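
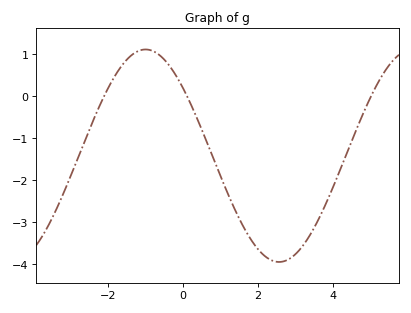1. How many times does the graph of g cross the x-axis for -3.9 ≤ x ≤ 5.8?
3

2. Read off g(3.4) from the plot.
-3.3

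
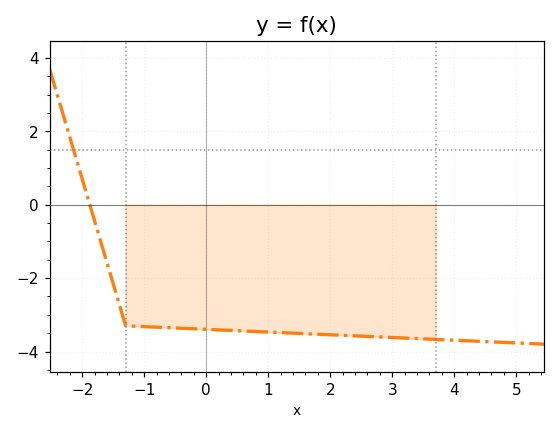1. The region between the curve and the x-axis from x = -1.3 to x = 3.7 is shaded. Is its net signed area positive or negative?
negative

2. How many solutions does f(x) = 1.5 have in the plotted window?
1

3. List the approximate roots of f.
-1.88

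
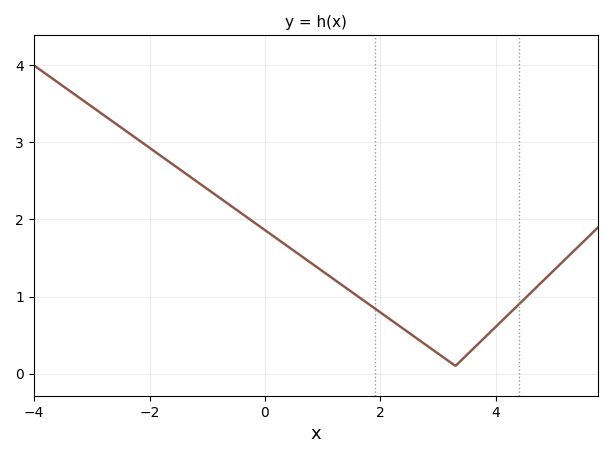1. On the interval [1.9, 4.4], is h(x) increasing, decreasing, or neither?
neither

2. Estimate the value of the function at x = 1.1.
1.27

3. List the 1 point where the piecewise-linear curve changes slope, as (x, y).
(3.3, 0.1)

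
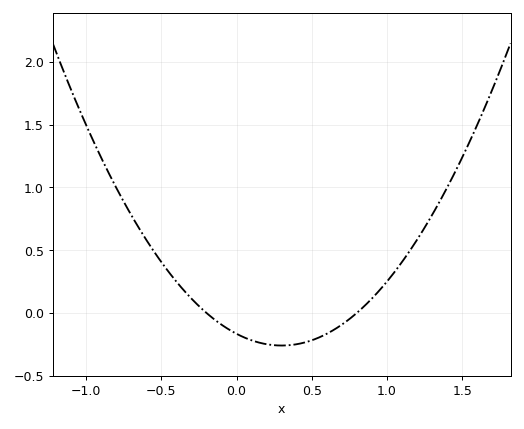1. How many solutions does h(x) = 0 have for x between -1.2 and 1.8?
2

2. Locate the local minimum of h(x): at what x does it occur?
0.3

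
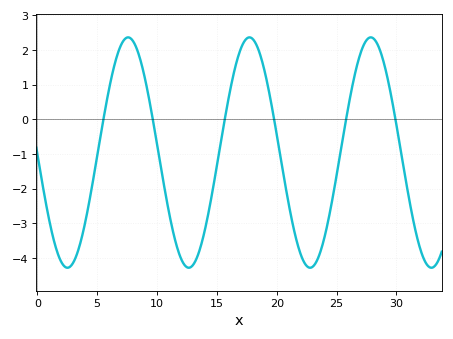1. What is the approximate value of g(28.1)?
2.32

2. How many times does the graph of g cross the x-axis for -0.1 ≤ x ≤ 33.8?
6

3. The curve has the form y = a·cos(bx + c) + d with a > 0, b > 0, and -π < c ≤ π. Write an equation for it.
y = 3.32cos(0.62x + 1.58) - 0.96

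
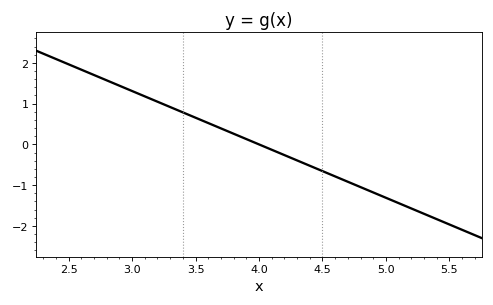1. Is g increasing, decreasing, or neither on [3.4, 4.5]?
decreasing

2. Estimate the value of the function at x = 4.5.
-0.7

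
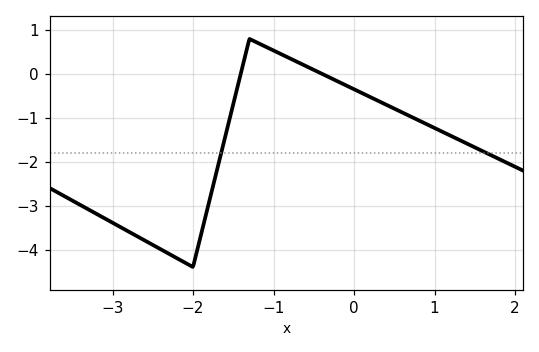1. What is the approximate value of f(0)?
-0.3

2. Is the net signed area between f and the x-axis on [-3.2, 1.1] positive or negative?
negative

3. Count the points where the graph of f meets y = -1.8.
2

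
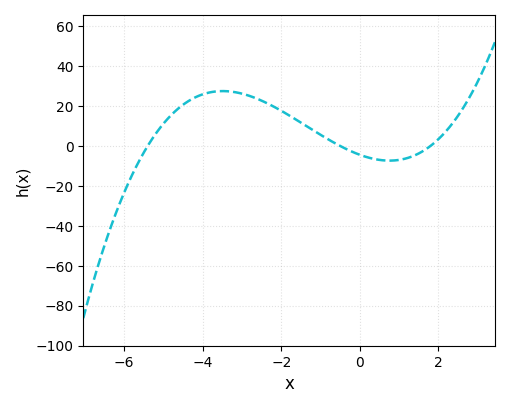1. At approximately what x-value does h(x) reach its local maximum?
-3.49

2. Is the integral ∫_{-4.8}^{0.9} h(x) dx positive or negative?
positive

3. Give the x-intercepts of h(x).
-5.4, -0.5, 1.8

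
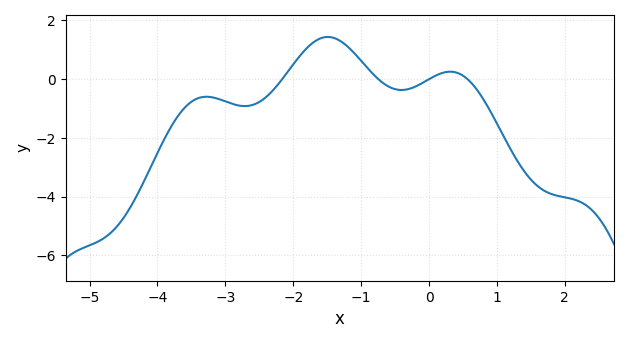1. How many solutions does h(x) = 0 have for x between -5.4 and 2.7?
4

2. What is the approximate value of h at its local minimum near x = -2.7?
-1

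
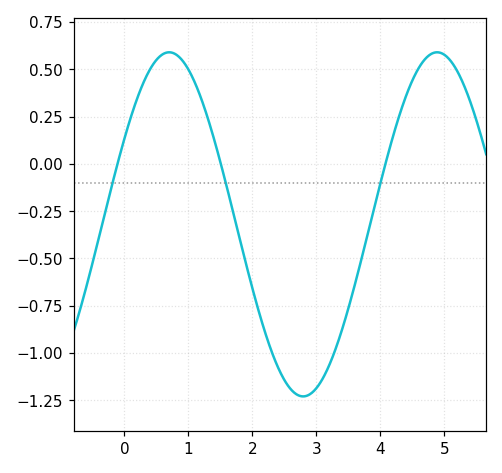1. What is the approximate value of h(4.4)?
0.356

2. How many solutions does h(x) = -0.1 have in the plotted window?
3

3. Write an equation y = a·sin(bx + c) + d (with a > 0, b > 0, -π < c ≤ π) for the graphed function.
y = 0.91sin(1.5x + 0.52) - 0.32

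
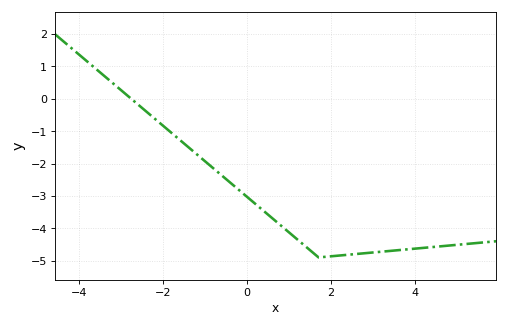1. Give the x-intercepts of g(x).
-2.76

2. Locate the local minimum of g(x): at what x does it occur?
1.7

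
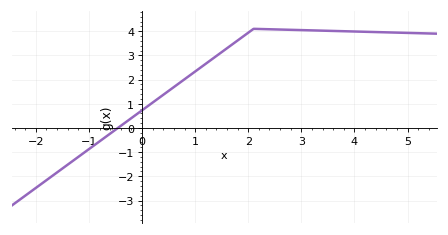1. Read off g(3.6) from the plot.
4.01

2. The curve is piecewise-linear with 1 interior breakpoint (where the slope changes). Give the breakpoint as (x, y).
(2.1, 4.1)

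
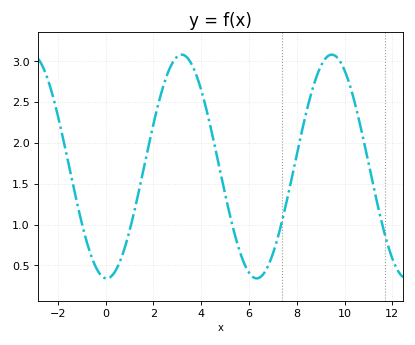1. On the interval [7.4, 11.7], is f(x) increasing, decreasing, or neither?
neither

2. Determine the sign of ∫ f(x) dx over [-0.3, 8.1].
positive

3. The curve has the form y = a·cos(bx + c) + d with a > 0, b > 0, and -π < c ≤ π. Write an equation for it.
y = 1.37cos(1x + 3.1) + 1.71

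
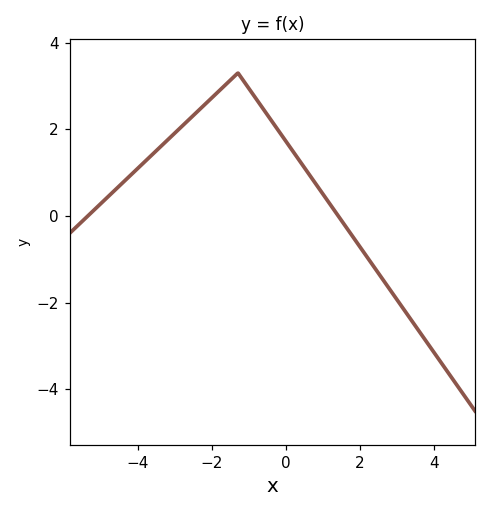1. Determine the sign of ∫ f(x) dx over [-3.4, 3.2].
positive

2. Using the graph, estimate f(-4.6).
0.6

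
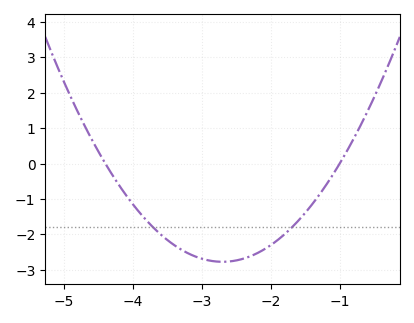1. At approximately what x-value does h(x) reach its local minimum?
-2.7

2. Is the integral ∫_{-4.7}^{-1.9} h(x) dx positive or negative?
negative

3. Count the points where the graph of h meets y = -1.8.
2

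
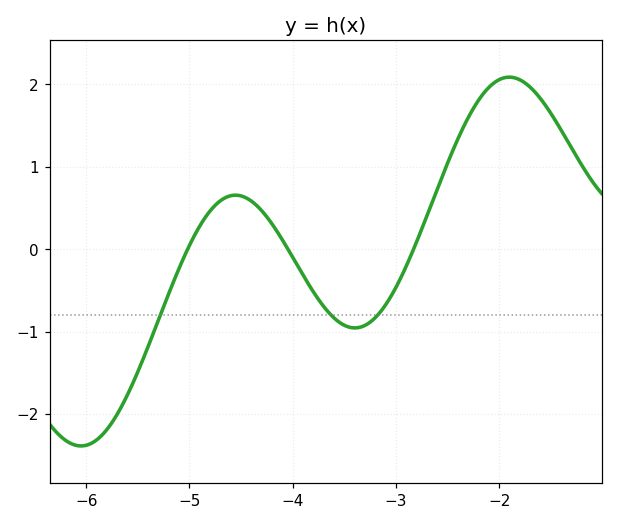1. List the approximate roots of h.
-5.02, -4.05, -2.83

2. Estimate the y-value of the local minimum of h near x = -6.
-2.39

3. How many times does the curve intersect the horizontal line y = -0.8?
3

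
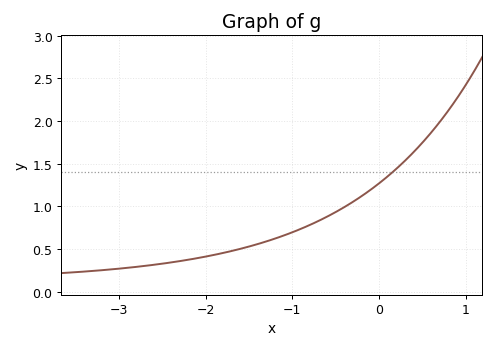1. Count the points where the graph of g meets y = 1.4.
1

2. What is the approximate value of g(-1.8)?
0.453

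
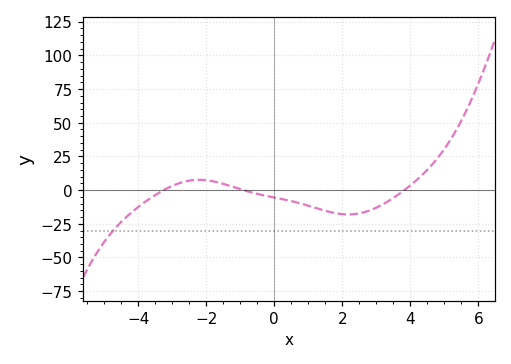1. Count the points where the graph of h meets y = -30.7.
1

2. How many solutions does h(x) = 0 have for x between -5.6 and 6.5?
3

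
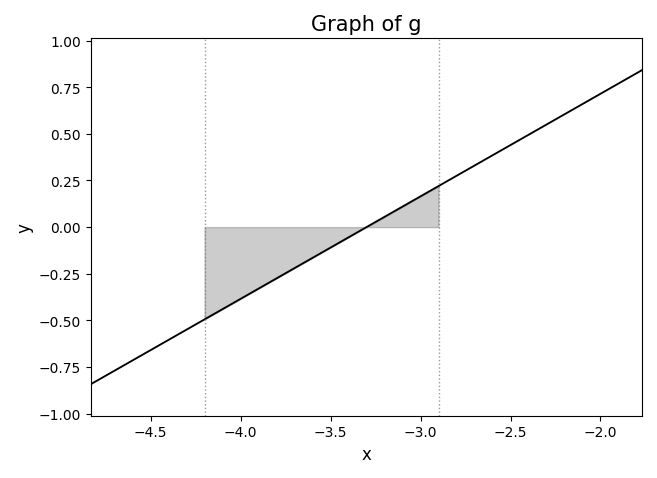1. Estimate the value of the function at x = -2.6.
0.38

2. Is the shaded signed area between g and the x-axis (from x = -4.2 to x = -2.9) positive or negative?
negative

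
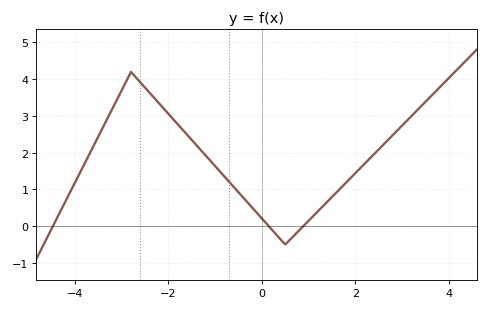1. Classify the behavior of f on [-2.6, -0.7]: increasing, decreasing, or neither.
decreasing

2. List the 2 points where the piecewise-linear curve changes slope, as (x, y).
(-2.8, 4.2); (0.5, -0.5)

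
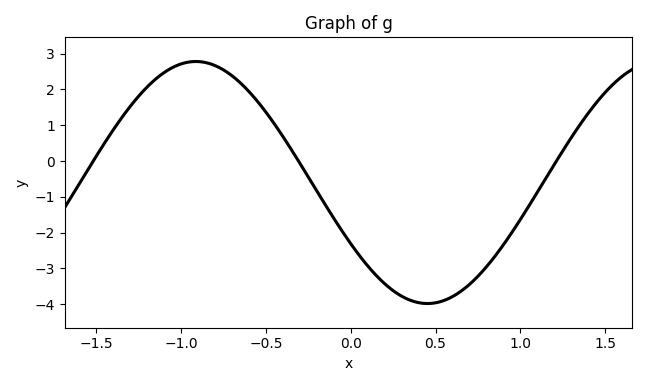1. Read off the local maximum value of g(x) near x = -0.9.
2.8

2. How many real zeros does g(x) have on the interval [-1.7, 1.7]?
3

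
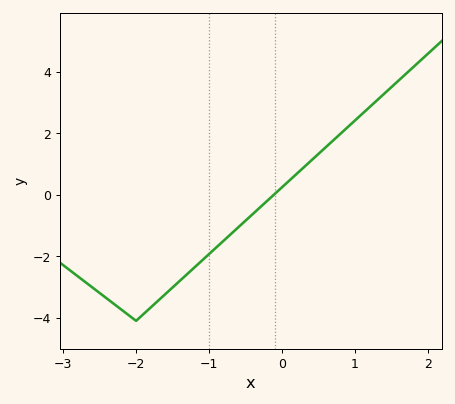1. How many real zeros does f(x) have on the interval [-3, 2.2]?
1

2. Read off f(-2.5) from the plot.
-3.19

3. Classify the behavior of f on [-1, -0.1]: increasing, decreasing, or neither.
increasing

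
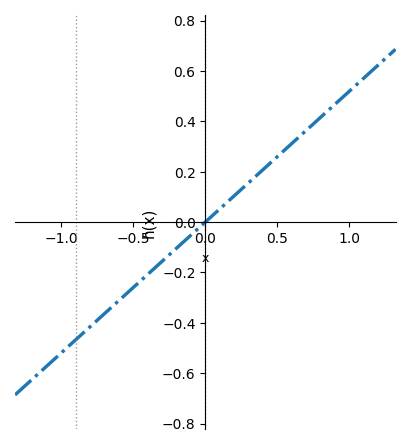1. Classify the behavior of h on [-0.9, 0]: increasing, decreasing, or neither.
increasing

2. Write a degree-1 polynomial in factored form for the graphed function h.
y = 0.52(x - 0)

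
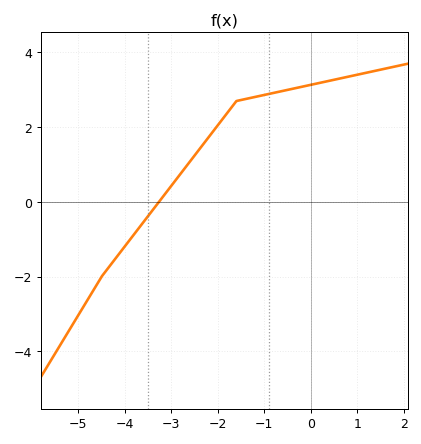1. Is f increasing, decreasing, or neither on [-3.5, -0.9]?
increasing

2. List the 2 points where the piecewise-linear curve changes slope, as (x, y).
(-4.5, -2); (-1.6, 2.7)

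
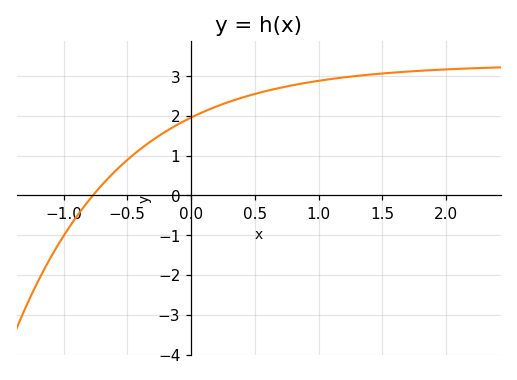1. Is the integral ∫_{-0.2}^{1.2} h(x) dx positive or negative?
positive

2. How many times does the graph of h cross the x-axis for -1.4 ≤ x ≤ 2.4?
1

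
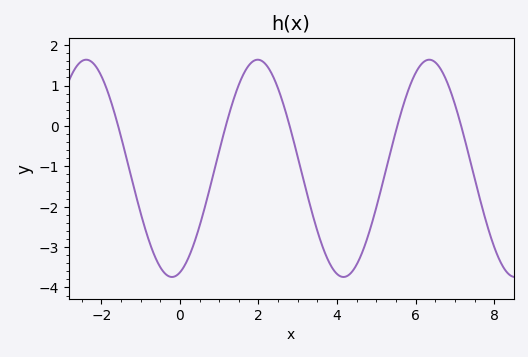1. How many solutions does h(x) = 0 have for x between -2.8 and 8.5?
5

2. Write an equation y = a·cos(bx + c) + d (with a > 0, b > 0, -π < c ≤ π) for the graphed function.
y = 2.69cos(1.4x - 2.9) - 1.05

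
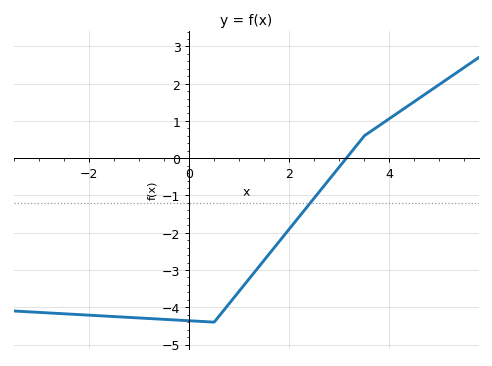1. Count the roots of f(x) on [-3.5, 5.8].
1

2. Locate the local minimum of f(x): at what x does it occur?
0.5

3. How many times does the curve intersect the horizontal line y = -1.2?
1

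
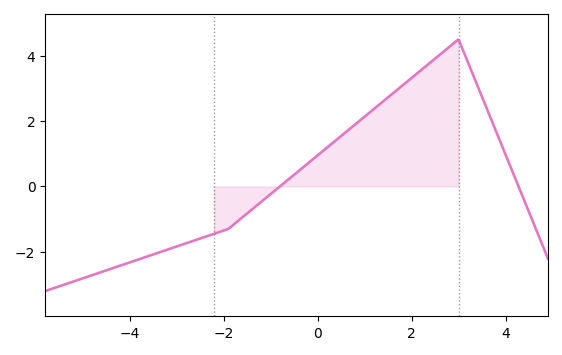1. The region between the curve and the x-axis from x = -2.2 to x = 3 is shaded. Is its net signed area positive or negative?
positive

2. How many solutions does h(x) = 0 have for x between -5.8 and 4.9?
2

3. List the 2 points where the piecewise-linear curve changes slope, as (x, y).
(-1.9, -1.3); (3, 4.5)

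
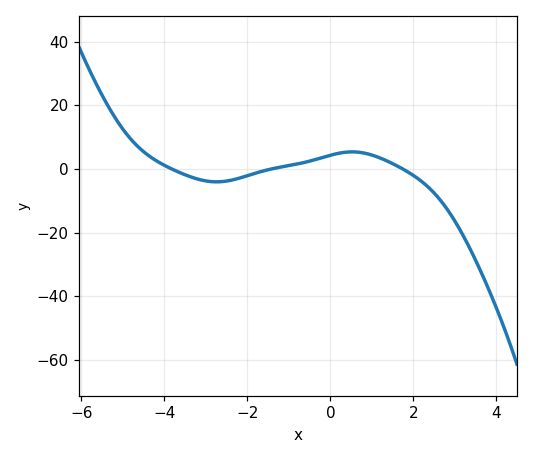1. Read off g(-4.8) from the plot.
10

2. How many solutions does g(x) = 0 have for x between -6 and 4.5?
3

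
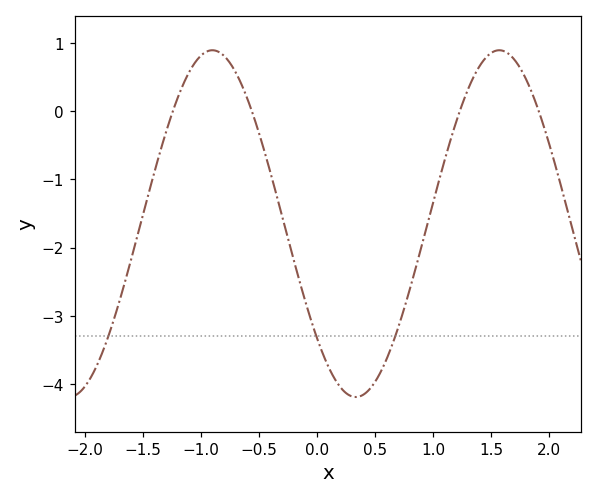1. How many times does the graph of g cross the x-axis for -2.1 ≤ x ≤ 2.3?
4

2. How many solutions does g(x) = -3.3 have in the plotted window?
3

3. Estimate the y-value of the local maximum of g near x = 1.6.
0.9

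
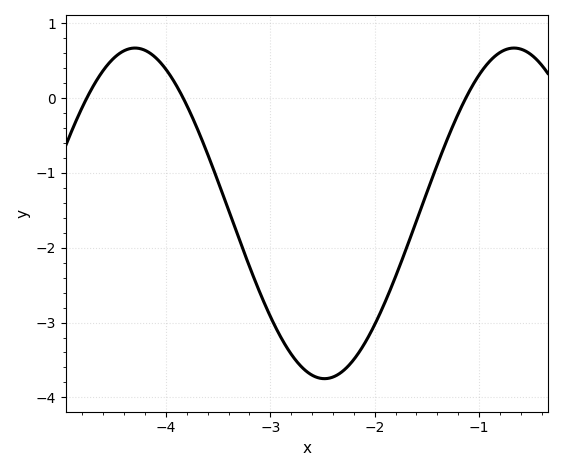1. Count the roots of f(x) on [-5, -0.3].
3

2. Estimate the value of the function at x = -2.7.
-3.6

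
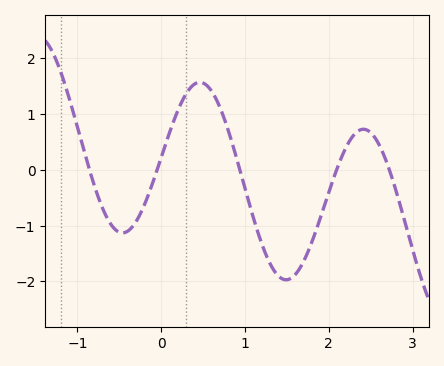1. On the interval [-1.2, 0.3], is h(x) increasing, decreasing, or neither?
neither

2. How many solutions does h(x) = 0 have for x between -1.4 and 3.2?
5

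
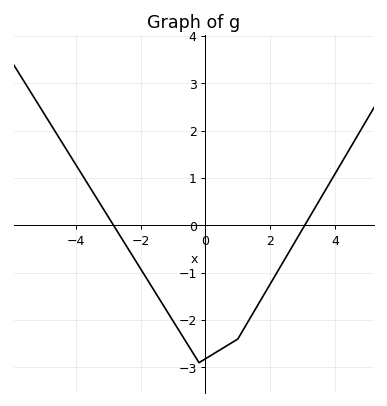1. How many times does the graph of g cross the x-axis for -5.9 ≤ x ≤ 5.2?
2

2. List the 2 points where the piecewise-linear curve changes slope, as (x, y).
(-0.2, -2.9); (1, -2.4)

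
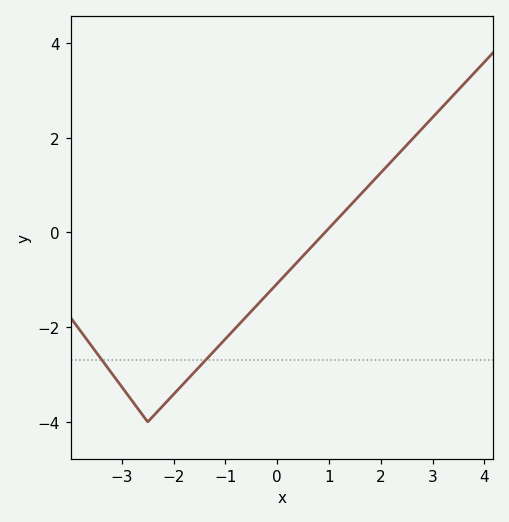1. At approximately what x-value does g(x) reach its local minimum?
-2.5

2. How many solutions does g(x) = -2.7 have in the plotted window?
2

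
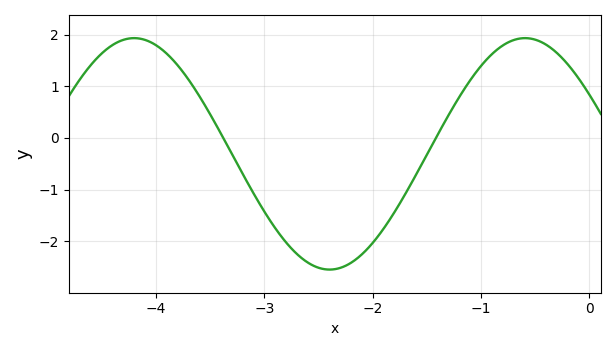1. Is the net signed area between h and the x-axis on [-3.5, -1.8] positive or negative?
negative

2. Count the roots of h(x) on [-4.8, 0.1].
2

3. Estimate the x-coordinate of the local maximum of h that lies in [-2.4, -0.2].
-0.592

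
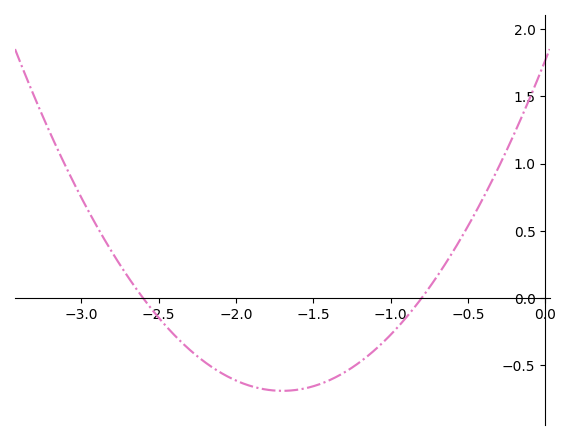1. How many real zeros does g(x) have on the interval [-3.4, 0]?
2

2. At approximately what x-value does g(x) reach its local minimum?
-1.7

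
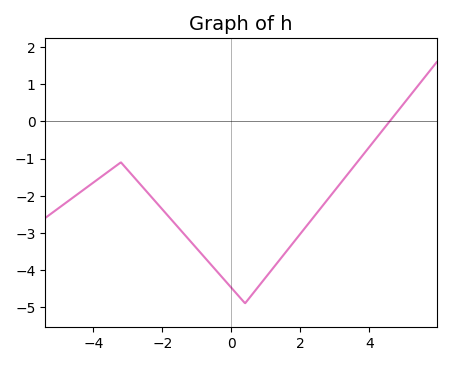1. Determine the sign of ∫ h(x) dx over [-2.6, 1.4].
negative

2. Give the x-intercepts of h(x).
4.6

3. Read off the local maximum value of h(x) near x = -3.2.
-1.1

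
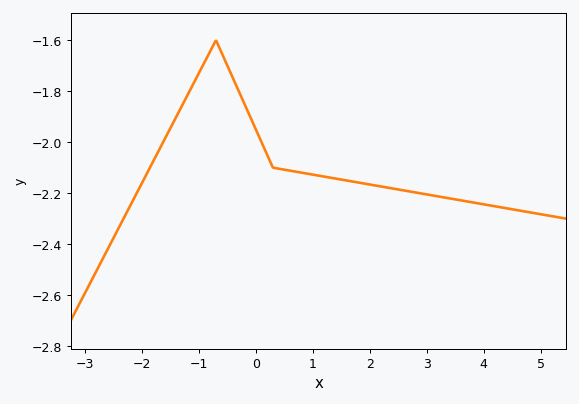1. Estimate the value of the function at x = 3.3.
-2.22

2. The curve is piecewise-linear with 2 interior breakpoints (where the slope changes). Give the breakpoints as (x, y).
(-0.7, -1.6); (0.3, -2.1)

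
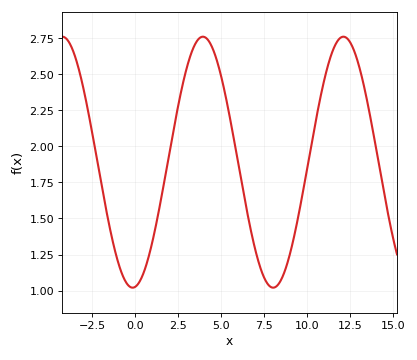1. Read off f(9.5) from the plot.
1.53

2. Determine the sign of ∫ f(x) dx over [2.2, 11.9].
positive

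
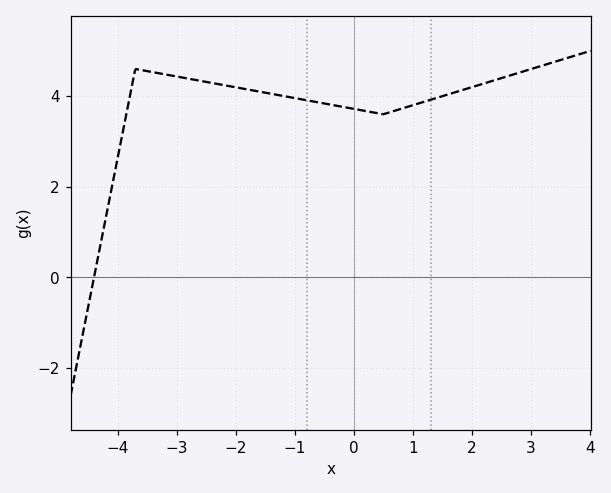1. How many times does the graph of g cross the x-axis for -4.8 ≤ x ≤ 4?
1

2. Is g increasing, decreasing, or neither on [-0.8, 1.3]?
neither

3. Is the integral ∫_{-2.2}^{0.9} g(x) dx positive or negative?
positive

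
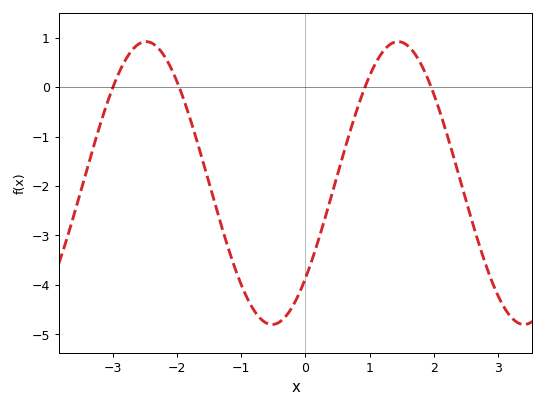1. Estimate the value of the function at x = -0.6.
-4.78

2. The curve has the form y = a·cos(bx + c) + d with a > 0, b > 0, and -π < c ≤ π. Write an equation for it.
y = 2.86cos(1.6x - 2.31) - 1.94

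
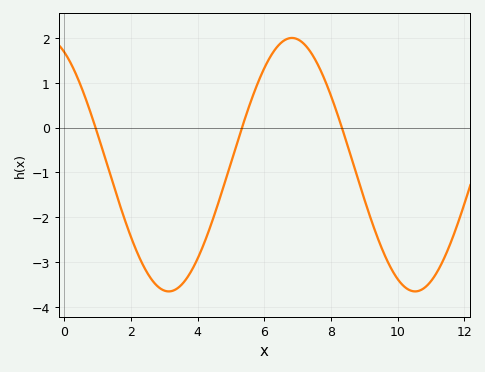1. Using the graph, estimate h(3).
-3.6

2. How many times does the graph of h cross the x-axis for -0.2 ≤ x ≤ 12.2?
3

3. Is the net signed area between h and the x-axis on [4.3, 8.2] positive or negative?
positive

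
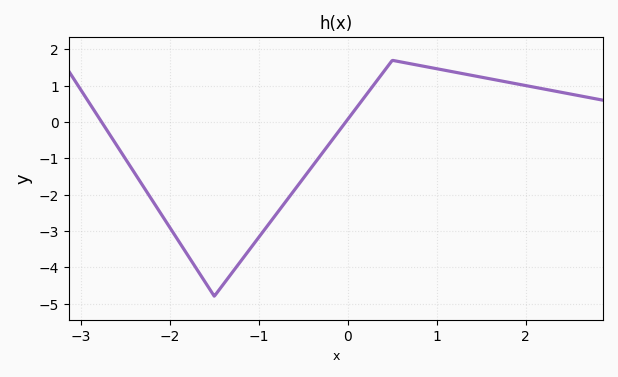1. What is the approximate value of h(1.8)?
1.1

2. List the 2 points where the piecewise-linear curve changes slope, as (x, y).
(-1.5, -4.8); (0.5, 1.7)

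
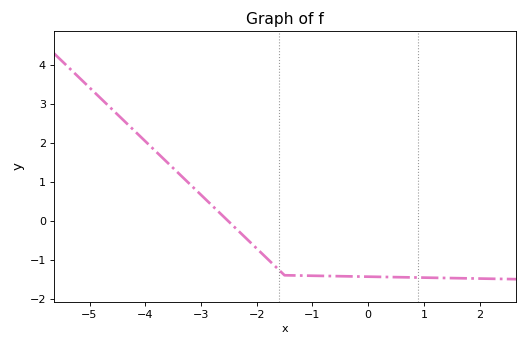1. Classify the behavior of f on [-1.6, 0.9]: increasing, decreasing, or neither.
decreasing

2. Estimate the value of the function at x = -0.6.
-1.4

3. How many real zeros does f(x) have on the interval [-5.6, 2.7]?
1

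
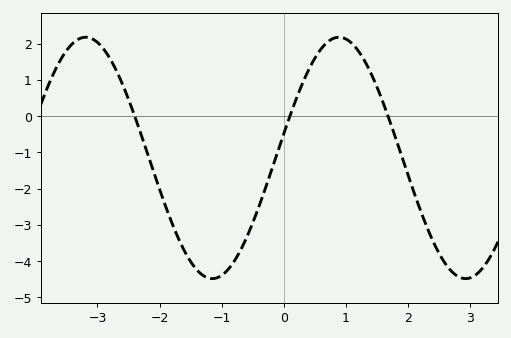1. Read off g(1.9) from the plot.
-1.1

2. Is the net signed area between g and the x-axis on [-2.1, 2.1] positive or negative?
negative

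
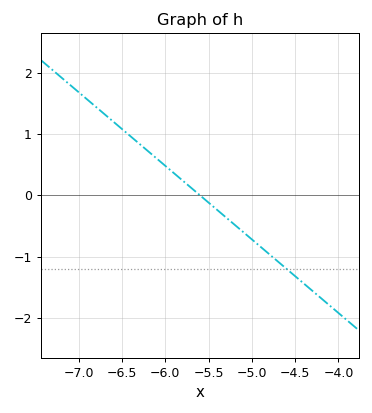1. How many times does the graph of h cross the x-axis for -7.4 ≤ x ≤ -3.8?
1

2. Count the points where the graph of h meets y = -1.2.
1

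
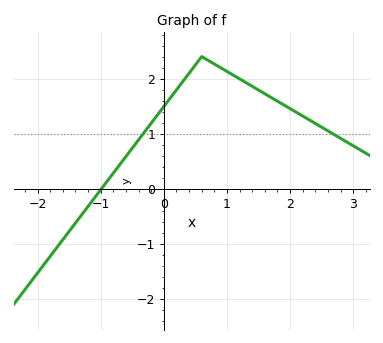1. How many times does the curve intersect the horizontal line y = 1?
2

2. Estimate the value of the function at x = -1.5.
-0.769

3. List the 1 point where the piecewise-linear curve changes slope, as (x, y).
(0.6, 2.4)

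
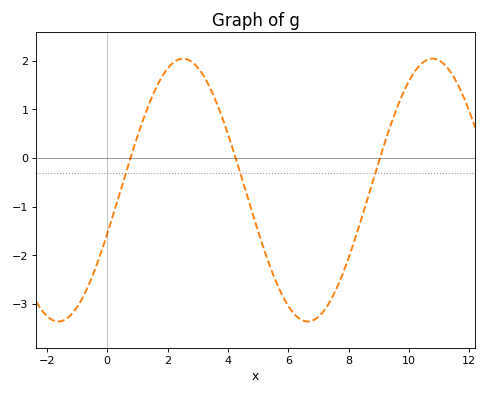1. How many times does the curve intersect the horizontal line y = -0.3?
3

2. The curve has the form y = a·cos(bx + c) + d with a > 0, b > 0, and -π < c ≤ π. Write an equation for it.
y = 2.7cos(0.76x - 1.9) - 0.66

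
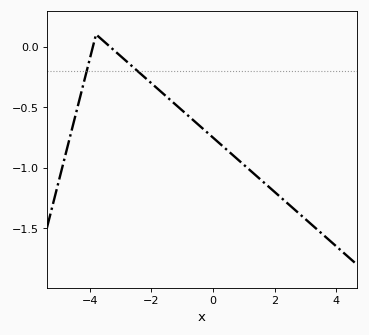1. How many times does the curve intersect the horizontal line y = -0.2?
2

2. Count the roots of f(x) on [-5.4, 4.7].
2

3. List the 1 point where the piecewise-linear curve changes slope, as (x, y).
(-3.8, 0.1)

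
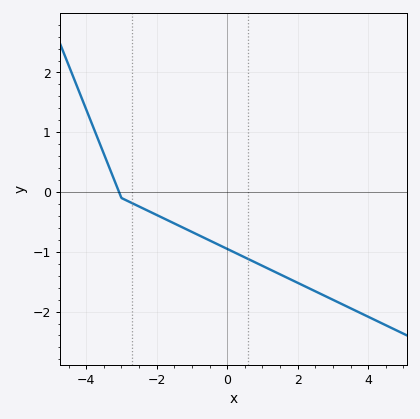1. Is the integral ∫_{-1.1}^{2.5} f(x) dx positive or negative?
negative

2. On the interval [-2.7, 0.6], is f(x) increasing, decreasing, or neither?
decreasing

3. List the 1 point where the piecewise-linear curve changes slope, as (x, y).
(-3, -0.1)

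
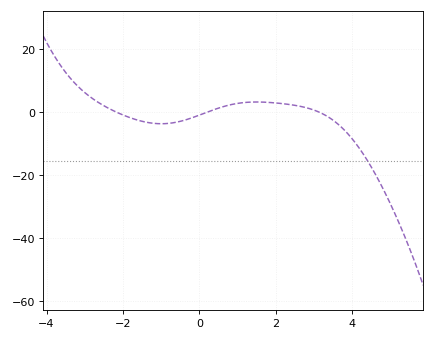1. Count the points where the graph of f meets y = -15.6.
1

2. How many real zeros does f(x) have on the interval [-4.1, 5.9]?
3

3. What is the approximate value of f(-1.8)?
-1.83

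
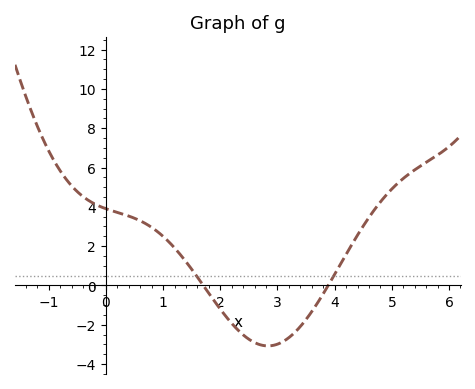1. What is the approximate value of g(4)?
0.566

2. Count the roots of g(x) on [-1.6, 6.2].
2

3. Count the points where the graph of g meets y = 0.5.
2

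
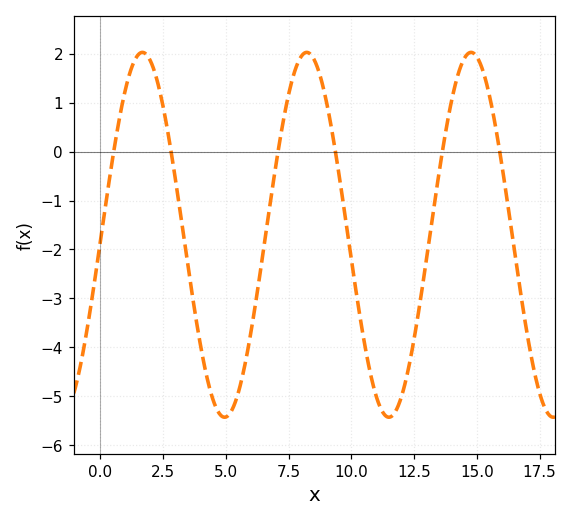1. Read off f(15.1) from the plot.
1.8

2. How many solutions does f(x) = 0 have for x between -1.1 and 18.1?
6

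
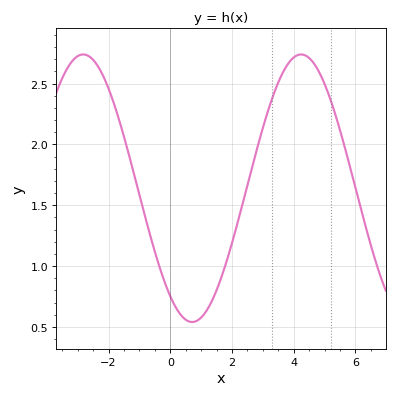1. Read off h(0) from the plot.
0.752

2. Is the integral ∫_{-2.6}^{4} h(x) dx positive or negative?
positive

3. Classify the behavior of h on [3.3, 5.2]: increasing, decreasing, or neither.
neither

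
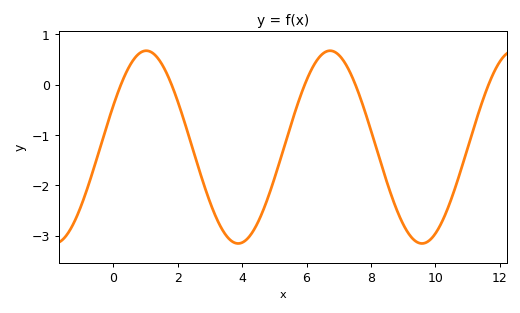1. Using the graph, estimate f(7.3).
0.309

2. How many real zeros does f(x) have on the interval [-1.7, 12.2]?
5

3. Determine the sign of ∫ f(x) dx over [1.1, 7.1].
negative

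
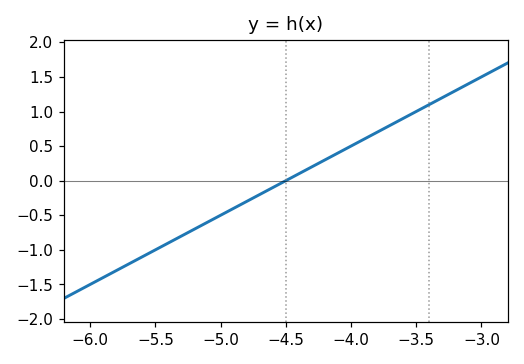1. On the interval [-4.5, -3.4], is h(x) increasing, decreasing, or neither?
increasing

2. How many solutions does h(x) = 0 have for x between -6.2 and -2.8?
1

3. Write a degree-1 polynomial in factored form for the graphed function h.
y = 1(x + 4.5)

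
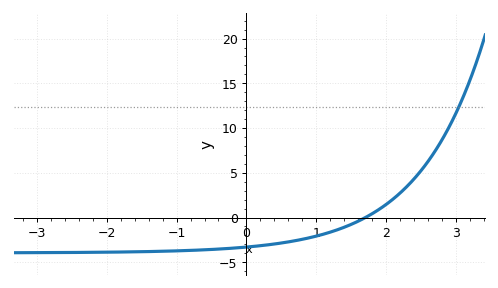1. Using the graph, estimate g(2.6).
6.28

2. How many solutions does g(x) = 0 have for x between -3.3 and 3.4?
1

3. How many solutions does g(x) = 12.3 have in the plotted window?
1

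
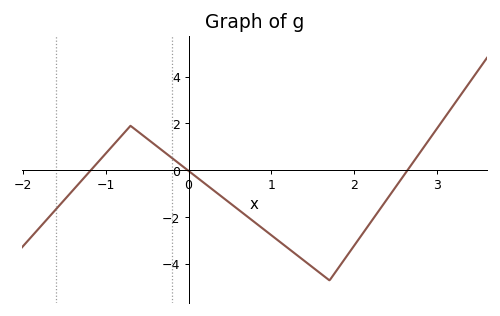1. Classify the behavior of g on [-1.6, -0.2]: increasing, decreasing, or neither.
neither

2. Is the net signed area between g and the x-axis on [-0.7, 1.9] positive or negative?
negative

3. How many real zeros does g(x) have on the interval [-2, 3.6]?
3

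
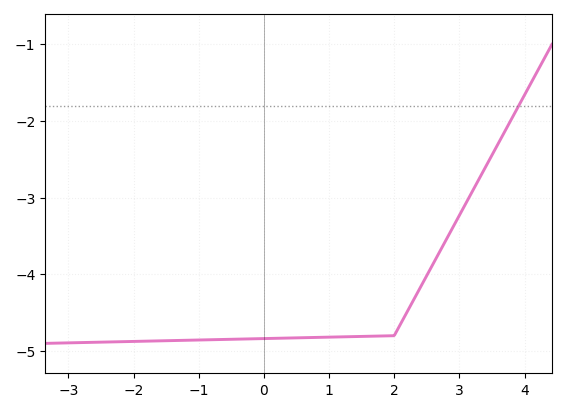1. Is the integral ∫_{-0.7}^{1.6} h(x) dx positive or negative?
negative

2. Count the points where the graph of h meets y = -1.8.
1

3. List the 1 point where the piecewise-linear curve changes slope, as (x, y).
(2, -4.8)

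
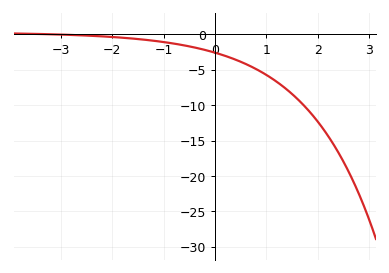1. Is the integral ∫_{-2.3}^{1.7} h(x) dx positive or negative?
negative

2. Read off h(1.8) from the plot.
-10.5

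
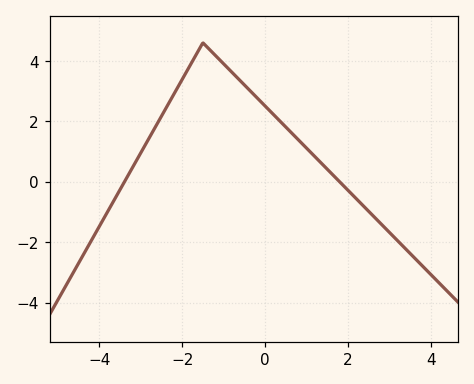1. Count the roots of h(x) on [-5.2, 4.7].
2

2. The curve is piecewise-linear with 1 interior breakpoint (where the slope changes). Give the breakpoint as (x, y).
(-1.5, 4.6)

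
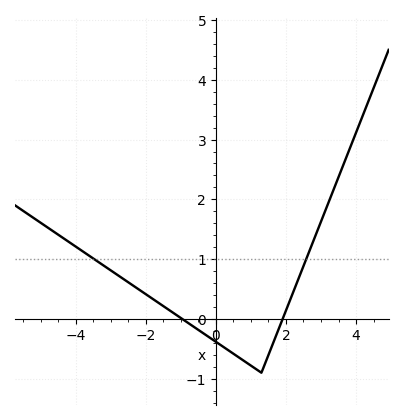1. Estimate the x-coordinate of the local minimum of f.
1.2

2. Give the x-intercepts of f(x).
-1, 2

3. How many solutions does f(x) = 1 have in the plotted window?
2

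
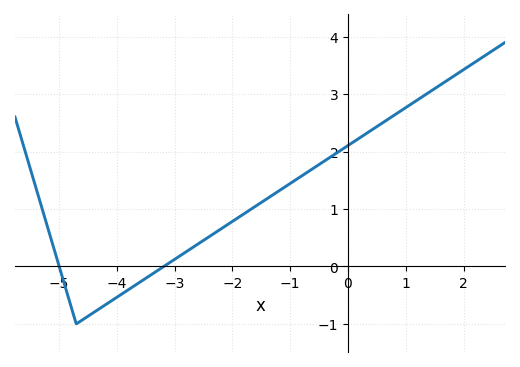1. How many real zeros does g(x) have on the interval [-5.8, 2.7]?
2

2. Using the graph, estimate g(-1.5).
1.1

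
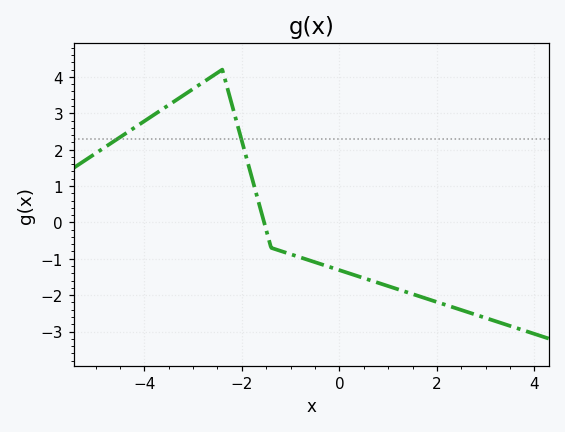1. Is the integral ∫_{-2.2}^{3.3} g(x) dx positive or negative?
negative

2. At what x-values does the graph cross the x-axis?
-1.54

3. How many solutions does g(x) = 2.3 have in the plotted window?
2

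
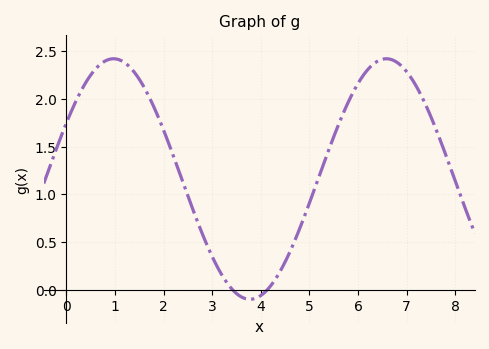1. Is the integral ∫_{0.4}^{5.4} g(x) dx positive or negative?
positive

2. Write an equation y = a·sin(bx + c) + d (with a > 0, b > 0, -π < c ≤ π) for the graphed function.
y = 1.26sin(1.1x + 0.48) + 1.16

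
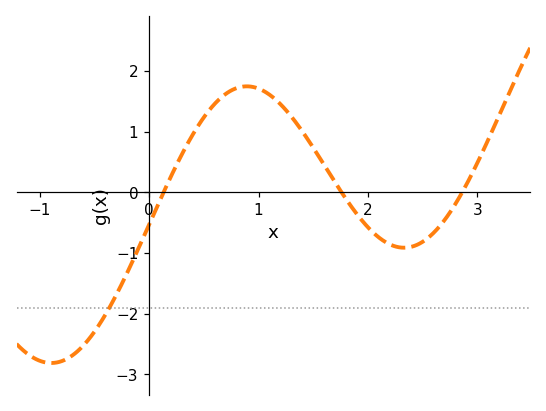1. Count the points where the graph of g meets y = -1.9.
1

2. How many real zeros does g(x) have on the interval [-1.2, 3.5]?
3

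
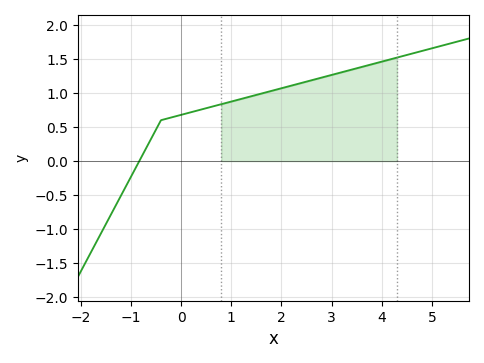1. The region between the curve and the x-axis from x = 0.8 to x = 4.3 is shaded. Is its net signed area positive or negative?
positive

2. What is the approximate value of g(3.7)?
1.4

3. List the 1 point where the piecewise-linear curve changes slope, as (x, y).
(-0.4, 0.6)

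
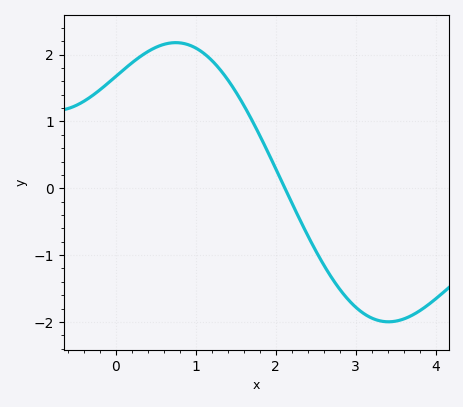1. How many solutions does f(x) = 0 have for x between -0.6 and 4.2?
1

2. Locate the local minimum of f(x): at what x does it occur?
3.4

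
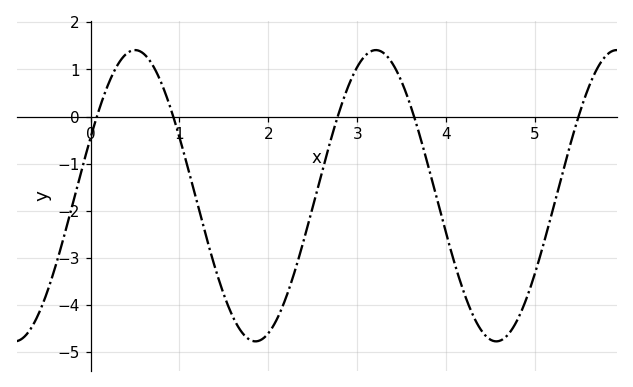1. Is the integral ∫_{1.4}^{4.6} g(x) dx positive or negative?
negative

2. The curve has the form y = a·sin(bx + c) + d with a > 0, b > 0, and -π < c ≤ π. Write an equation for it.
y = 3.09sin(2.3x + 0.41) - 1.68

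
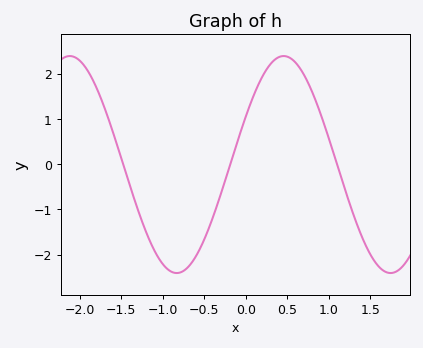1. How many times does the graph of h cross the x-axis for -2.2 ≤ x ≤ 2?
3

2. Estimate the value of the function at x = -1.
-2.21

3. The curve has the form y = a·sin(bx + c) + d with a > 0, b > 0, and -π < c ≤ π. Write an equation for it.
y = 2.4sin(2.44x + 0.462) - 0.01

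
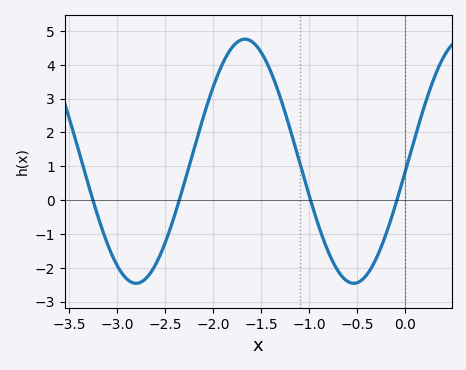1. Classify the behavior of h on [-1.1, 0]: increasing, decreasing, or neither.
neither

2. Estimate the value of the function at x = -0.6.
-2.4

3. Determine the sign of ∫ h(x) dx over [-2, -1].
positive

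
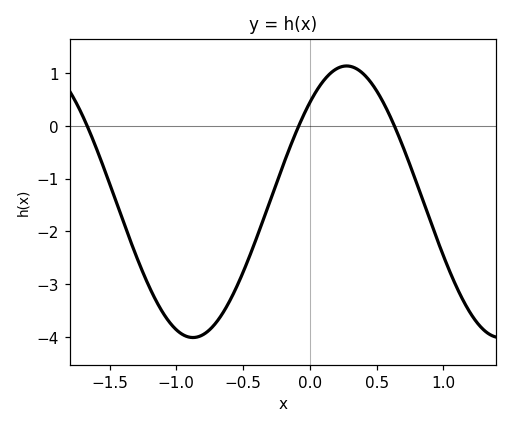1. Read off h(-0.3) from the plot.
-1.44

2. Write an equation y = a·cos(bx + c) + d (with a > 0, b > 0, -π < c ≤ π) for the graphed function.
y = 2.57cos(2.73x - 0.752) - 1.44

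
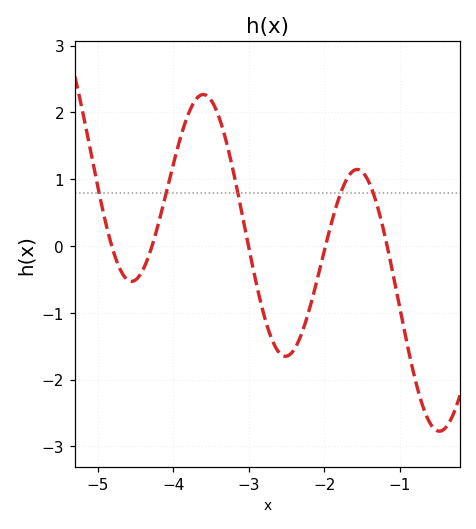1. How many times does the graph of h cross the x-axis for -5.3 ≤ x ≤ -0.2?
5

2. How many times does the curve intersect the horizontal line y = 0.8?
5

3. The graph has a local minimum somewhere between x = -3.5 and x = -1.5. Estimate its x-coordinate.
-2.5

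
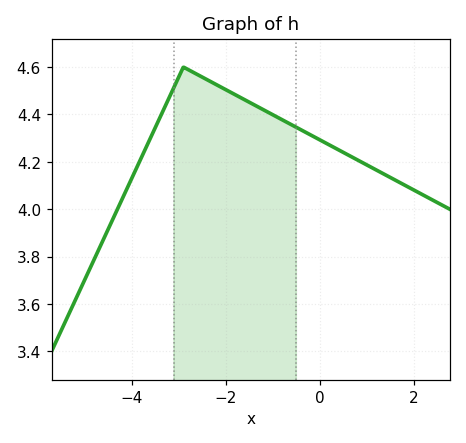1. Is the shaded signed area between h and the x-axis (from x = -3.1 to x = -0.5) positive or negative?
positive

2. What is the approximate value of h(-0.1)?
4.3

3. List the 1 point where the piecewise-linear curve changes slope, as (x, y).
(-2.9, 4.6)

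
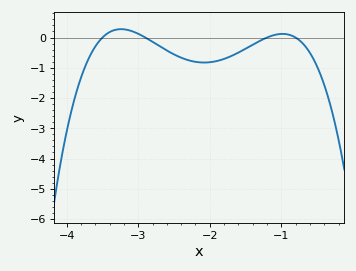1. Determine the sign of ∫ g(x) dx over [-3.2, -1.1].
negative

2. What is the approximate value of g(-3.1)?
0.22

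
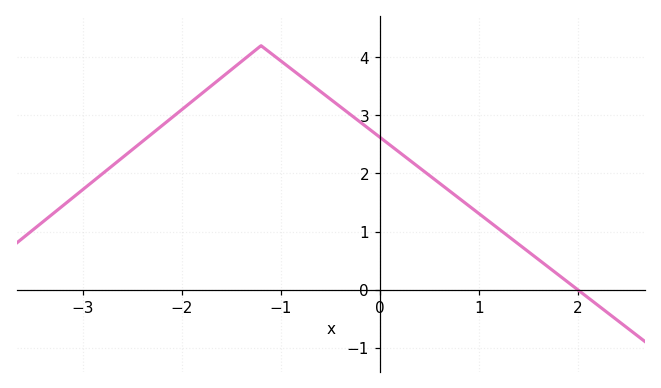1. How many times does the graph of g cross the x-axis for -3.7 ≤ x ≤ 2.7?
1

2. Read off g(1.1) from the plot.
1.2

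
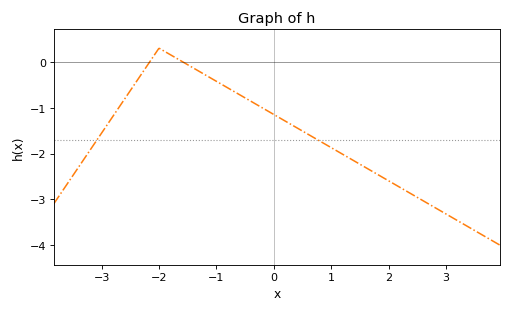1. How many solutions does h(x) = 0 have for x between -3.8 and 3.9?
2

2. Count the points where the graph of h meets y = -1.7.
2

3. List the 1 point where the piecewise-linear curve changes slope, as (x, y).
(-2, 0.3)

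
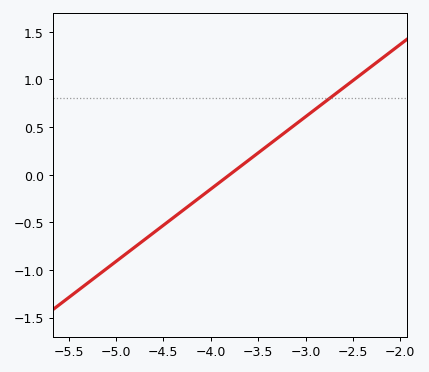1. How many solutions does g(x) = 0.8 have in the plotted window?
1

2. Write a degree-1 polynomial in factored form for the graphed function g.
y = 0.76(x + 3.8)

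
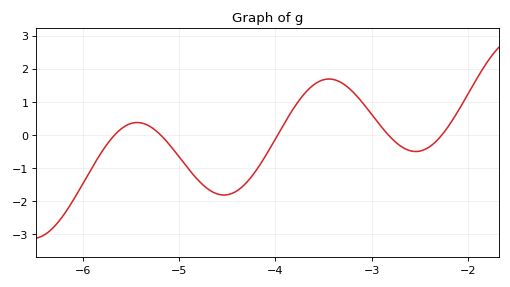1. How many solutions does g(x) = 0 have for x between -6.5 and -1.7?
5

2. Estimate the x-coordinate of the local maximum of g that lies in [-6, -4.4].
-5.44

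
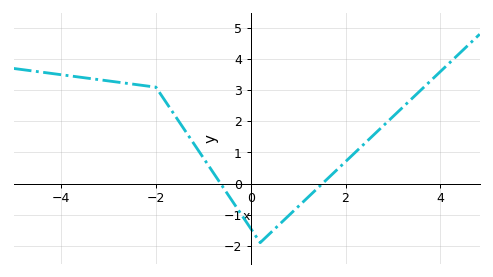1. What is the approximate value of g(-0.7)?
0.145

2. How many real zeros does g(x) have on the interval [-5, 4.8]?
2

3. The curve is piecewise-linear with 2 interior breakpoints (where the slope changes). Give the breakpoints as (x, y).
(-2, 3.1); (0.2, -1.9)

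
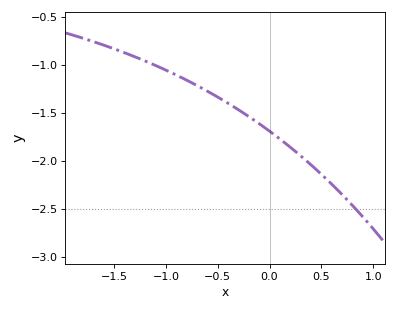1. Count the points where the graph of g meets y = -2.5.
1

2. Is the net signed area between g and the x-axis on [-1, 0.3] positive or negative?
negative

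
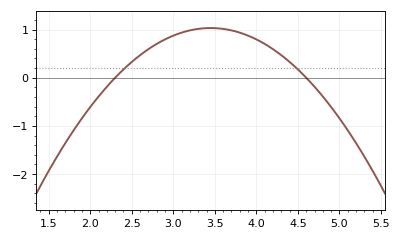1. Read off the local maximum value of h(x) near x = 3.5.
1.03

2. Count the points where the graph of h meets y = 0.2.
2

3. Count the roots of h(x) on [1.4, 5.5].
2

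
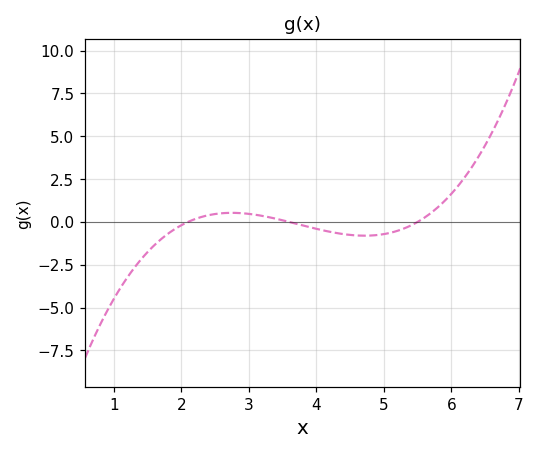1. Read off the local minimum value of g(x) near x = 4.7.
-0.801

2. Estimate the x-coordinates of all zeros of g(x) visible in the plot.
2.1, 3.6, 5.5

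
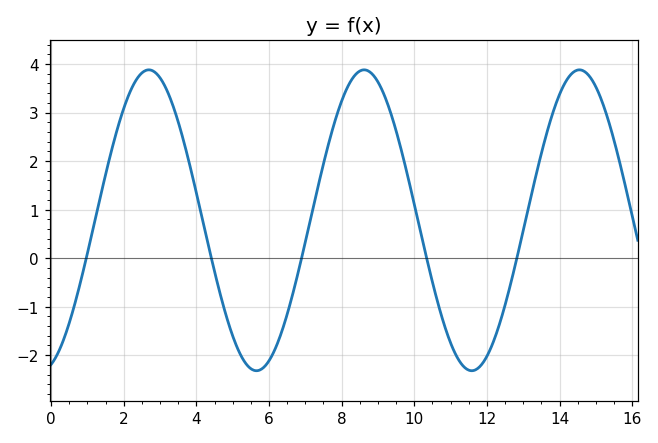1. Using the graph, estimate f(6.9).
0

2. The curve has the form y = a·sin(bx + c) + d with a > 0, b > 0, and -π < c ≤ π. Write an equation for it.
y = 3.1sin(1.1x - 1.3) + 0.78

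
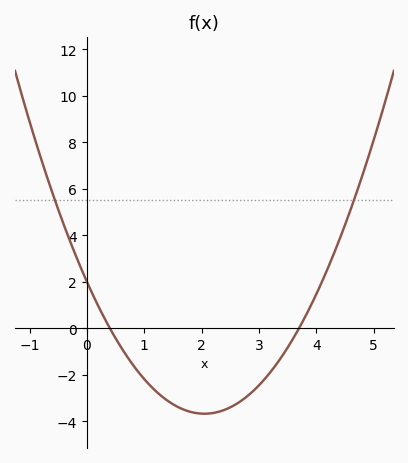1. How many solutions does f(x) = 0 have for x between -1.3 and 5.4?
2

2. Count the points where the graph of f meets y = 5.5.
2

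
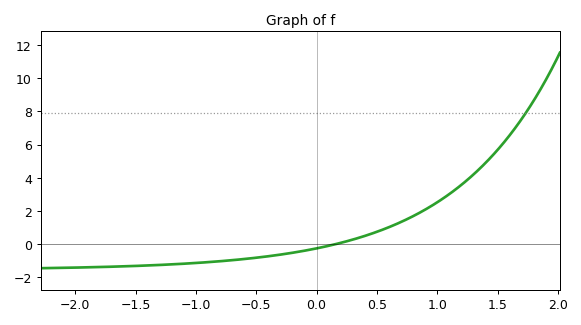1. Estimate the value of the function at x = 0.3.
0.2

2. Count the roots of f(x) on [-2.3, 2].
1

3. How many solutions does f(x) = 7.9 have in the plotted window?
1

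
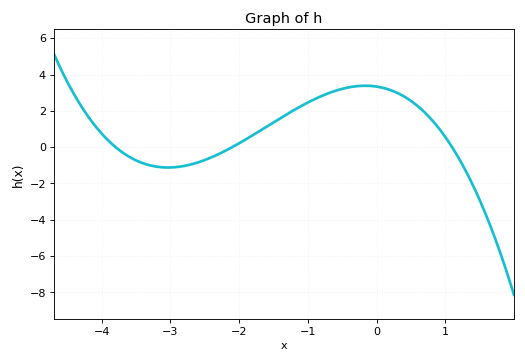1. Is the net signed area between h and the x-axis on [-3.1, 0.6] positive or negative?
positive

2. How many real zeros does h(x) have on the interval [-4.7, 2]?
3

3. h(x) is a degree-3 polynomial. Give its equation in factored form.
y = -0.38(x + 3.8)(x + 2.1)(x - 1.1)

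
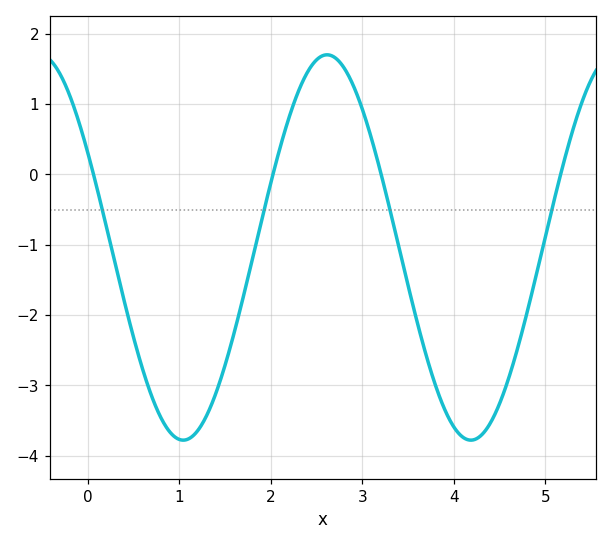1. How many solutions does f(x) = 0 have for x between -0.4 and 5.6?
4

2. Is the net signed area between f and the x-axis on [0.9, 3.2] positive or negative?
negative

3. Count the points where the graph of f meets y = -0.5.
4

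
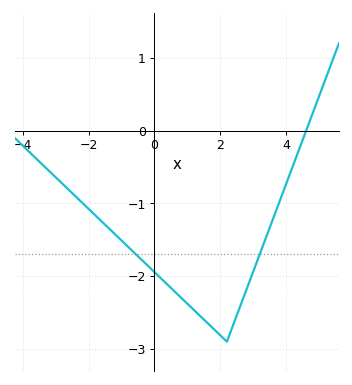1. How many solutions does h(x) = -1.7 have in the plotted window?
2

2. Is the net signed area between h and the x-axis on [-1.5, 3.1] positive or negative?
negative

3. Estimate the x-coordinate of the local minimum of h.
2.2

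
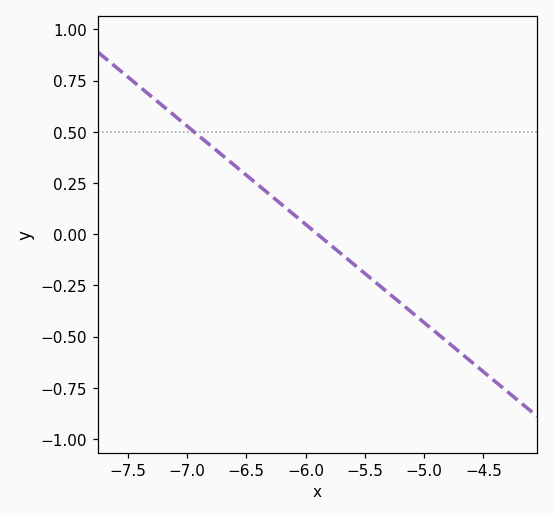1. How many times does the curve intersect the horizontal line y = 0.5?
1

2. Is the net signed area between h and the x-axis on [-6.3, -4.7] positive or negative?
negative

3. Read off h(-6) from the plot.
0.048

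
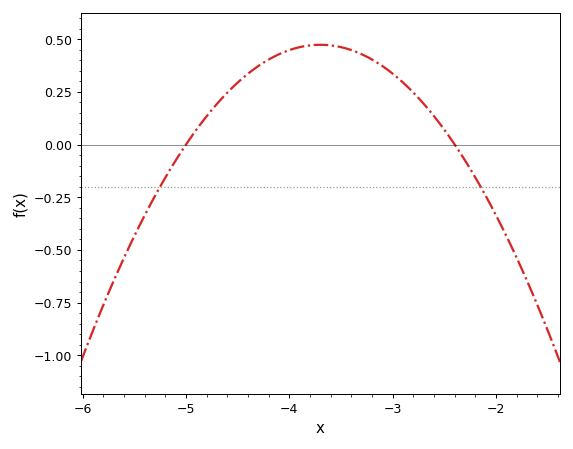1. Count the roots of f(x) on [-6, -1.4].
2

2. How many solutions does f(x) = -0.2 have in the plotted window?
2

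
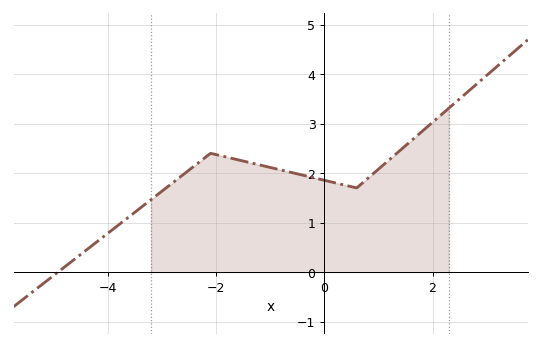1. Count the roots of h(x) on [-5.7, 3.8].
1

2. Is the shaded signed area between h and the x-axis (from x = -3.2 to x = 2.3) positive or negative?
positive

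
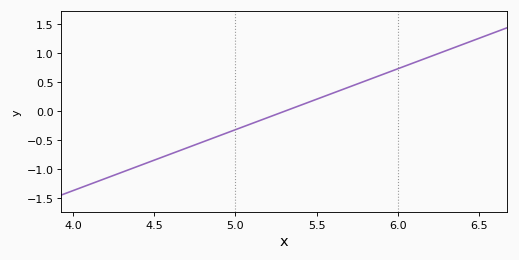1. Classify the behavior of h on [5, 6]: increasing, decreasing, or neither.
increasing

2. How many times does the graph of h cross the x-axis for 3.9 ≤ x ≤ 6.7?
1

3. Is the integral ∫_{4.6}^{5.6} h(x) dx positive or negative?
negative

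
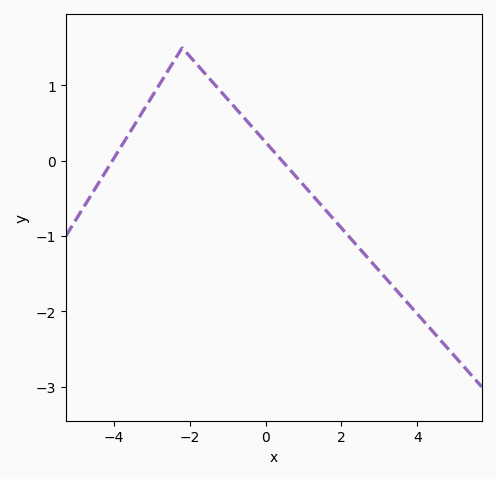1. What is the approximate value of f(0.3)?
0.075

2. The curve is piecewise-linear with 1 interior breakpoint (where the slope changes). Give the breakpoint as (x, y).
(-2.2, 1.5)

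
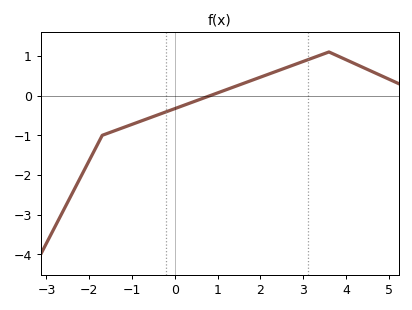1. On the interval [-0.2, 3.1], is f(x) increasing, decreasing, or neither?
increasing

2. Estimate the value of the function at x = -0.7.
-0.6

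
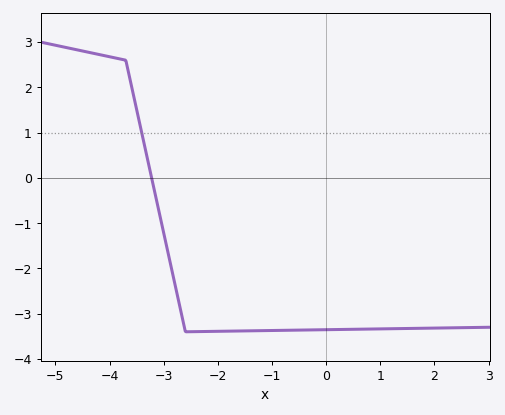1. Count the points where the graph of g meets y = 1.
1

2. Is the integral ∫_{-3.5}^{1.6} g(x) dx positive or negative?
negative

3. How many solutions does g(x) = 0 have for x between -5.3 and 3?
1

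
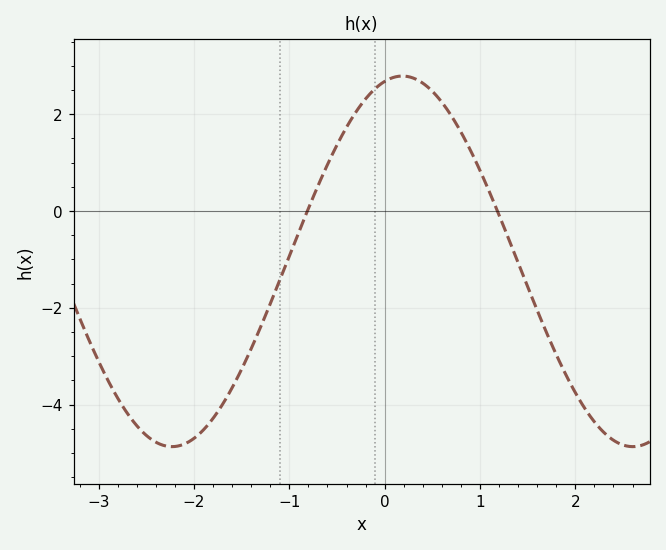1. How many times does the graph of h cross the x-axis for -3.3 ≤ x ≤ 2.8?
2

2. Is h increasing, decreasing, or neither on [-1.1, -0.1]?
increasing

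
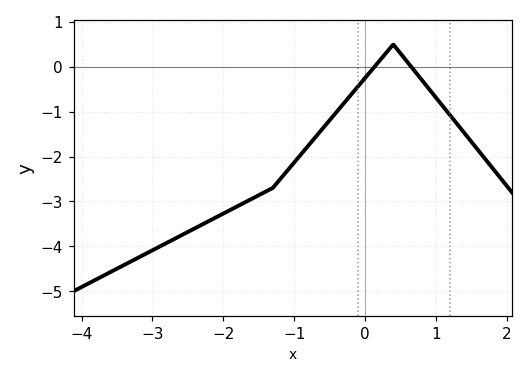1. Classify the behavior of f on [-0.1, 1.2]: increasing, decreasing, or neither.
neither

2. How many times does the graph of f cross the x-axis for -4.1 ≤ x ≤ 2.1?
2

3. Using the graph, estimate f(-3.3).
-4.34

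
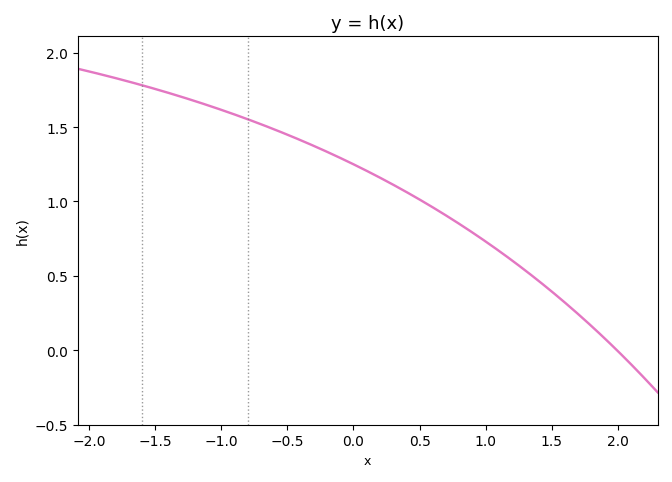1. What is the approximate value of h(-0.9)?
1.59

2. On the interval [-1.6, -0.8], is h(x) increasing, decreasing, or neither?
decreasing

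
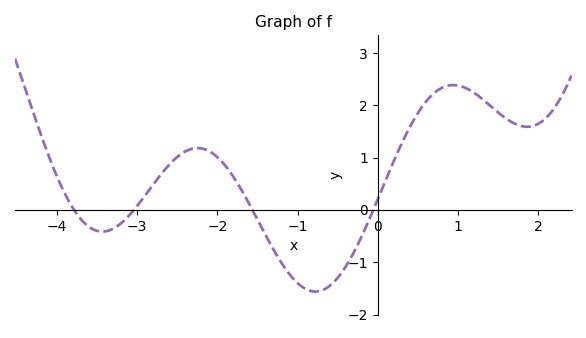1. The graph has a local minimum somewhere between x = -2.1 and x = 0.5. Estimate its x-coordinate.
-0.8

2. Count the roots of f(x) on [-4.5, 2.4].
4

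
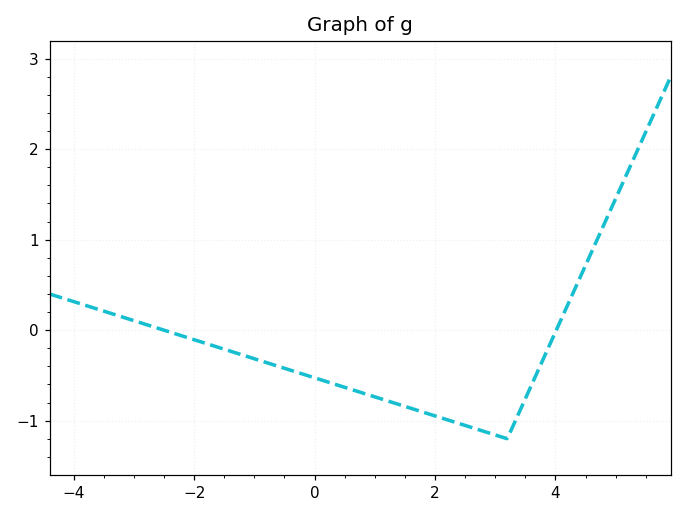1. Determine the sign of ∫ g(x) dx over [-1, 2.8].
negative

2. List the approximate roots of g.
-2.5, 4.01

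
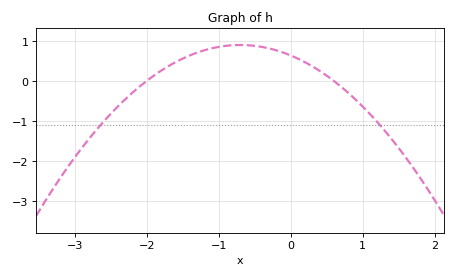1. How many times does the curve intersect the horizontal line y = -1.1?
2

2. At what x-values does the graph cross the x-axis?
-2, 0.6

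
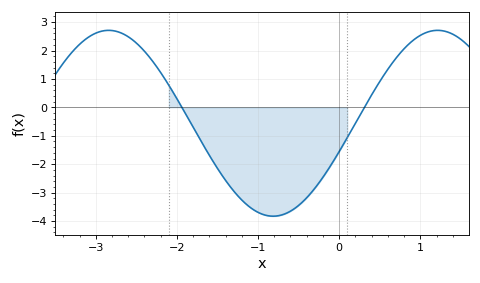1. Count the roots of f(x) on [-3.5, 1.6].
2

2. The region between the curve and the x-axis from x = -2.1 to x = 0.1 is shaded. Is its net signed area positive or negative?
negative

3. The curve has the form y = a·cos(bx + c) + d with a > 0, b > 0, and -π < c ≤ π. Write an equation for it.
y = 3.27cos(1.6x - 1.9) - 0.56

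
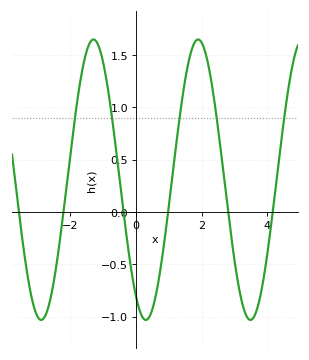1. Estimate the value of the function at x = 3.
-0.45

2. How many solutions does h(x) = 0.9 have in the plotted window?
5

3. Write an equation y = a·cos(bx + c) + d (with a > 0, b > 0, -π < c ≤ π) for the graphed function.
y = 1.34cos(2x + 2.5) + 0.31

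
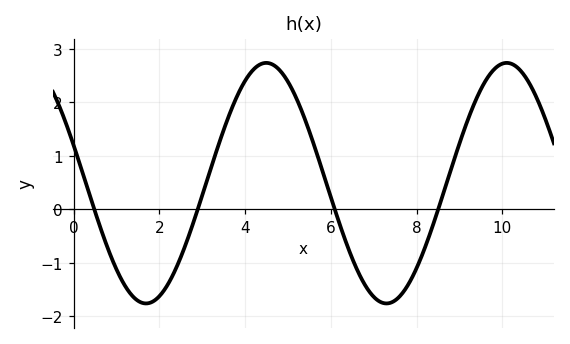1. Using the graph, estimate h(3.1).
0.515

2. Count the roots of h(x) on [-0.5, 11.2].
4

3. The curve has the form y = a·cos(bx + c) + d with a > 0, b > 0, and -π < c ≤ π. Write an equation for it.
y = 2.25cos(1.12x + 1.25) + 0.49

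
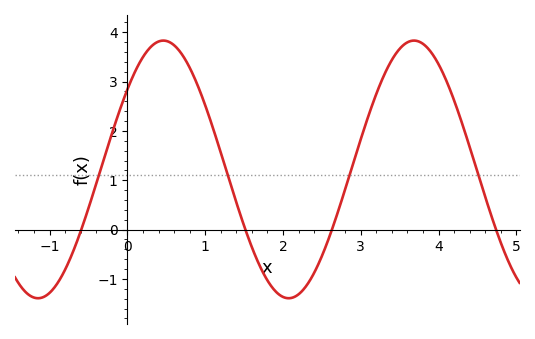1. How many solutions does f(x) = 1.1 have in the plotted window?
4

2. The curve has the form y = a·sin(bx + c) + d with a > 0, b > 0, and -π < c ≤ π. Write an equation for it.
y = 2.61sin(1.95x + 0.67) + 1.22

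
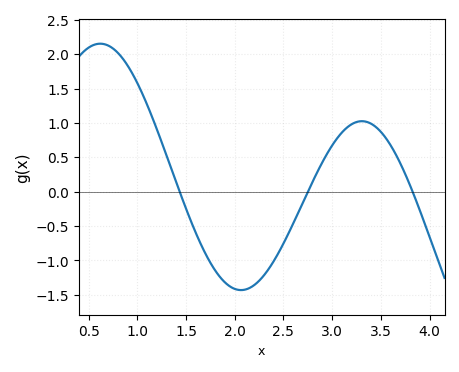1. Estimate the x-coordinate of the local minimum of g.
2.1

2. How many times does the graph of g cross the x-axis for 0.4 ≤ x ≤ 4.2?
3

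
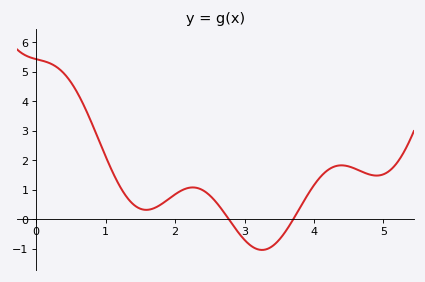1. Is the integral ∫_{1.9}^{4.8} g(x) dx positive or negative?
positive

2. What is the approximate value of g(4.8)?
1.5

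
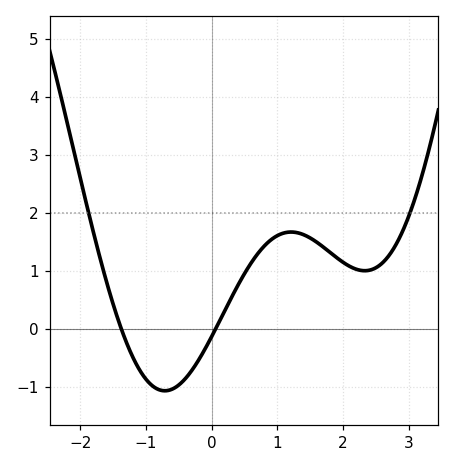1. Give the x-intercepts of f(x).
-1.4, 0.1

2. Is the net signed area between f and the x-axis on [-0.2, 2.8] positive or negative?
positive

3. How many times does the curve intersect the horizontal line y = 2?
2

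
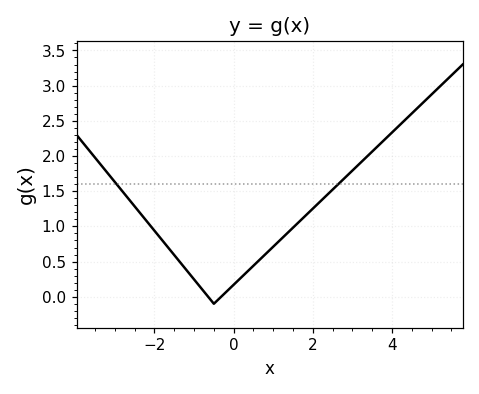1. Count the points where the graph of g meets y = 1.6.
2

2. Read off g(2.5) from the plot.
1.52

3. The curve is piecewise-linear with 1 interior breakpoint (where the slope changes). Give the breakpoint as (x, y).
(-0.5, -0.1)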